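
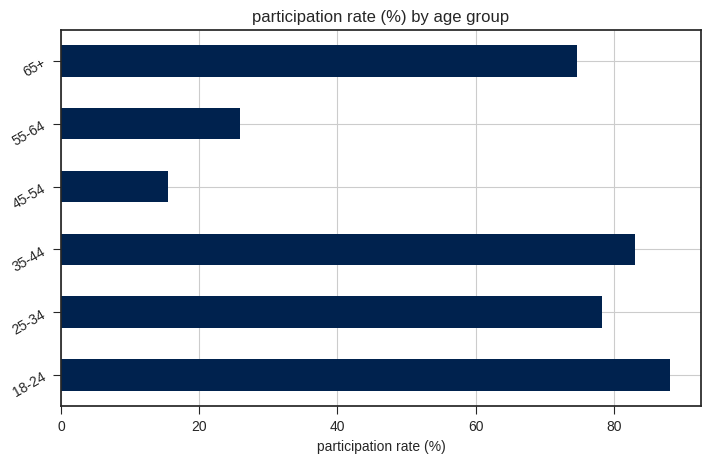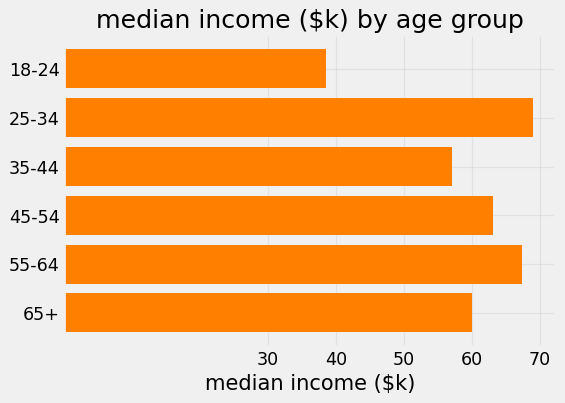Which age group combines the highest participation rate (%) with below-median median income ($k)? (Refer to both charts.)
18-24

Chart 2 median median income ($k) ≈ 60; below-median age groups: 18-24, 35-44, 65+. Among those, 18-24 has the highest participation rate (%) (≈ 90).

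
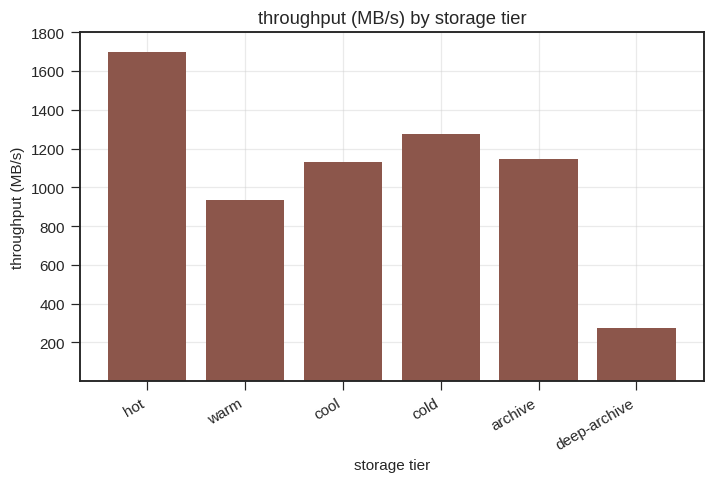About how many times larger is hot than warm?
hot ≈ 1600, warm ≈ 1000; 1600/1000 ≈ 1.6.

≈ 1.6×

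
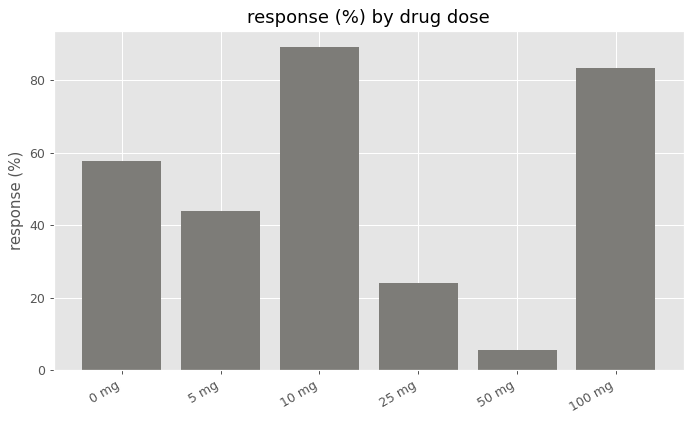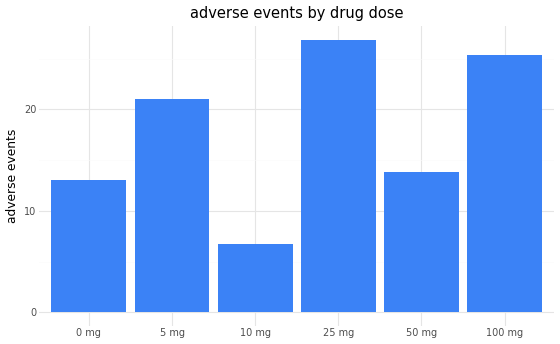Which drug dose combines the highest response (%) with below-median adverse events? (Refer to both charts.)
10 mg

Chart 2 median adverse events ≈ 15; below-median drug doses: 0 mg, 10 mg, 50 mg. Among those, 10 mg has the highest response (%) (≈ 90).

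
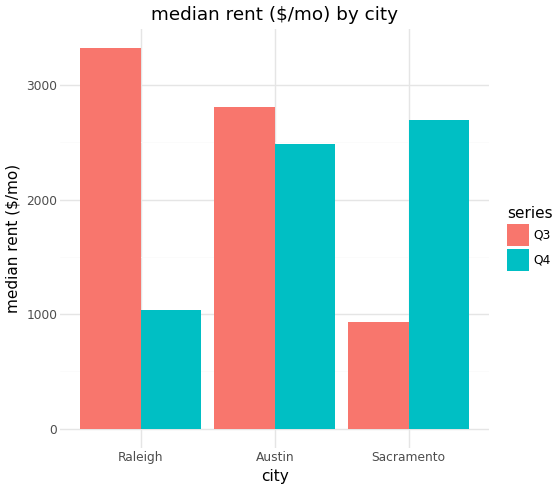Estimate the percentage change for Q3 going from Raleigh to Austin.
≈ -14.3%

Raleigh ≈ 3500, Austin ≈ 3000; (3000 − 3500) / 3500 ≈ -14.3%.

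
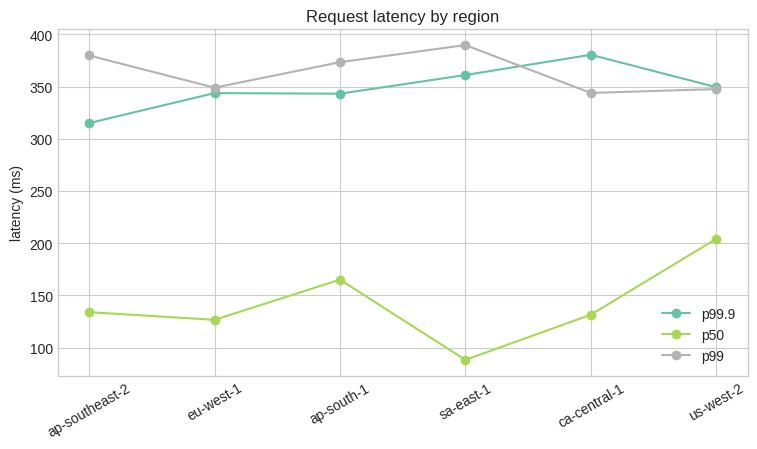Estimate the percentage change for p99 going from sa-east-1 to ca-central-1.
≈ -12.5%

sa-east-1 ≈ 400, ca-central-1 ≈ 350; (350 − 400) / 400 ≈ -12.5%.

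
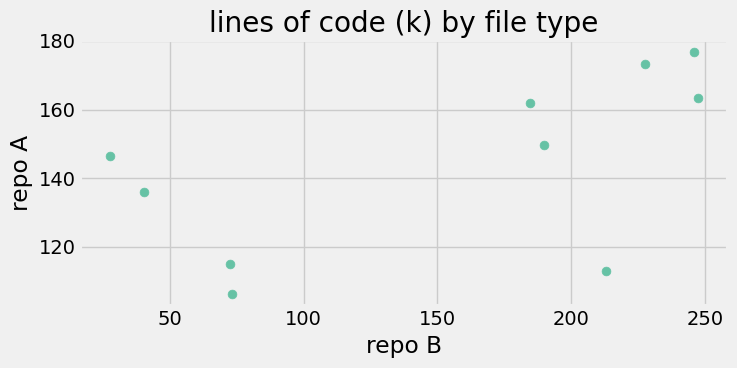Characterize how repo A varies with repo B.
positive, moderate

Points are positively correlated; moderate (|r| ≈ 0.6).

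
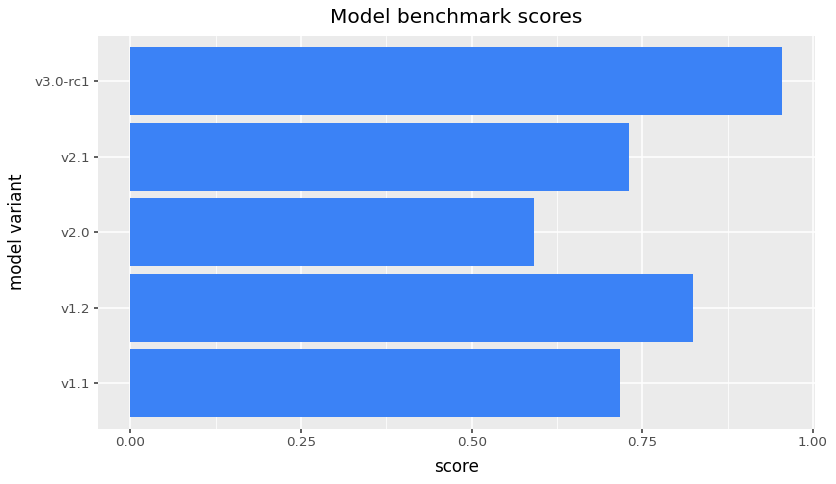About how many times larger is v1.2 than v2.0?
v1.2 ≈ 0.8, v2.0 ≈ 0.6; 0.8/0.6 ≈ 1.33.

≈ 1.33×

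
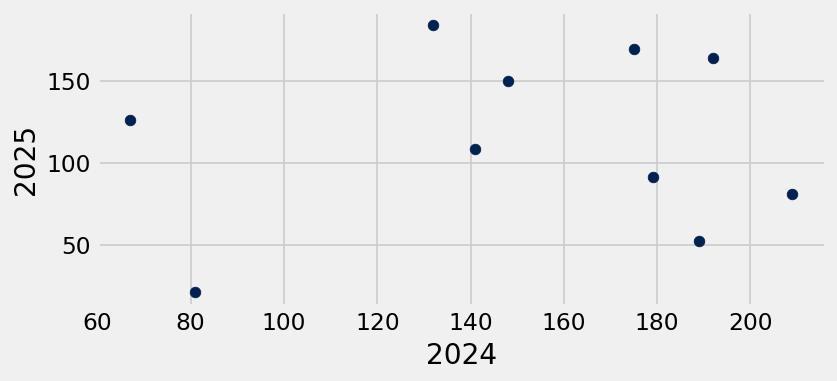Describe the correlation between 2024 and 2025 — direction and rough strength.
no clear correlation

Points are roughly uncorrelated; weak (|r| ≈ 0.1).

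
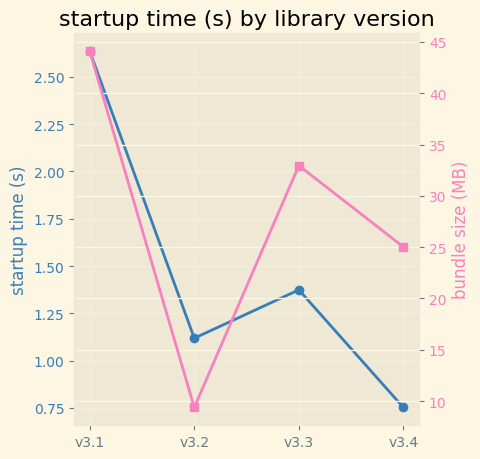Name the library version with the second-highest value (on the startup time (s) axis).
Top 3 (on the startup time (s) axis): v3.1 ≈ 2.6, v3.3 ≈ 1.4, v3.2 ≈ 1.2.

v3.3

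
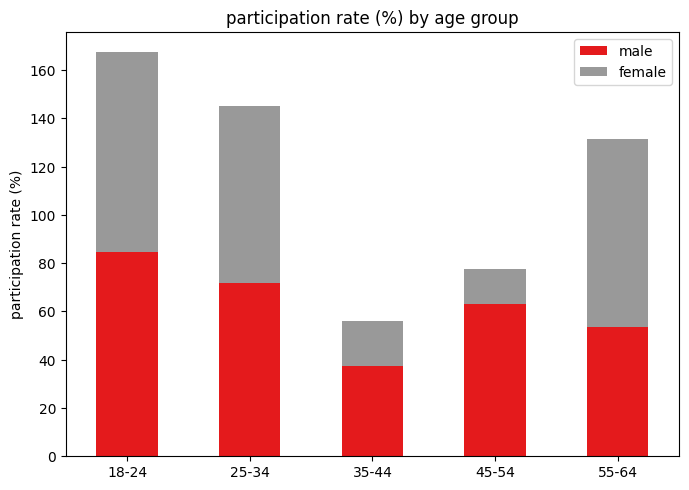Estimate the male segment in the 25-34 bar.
male top ≈ 80, bottom ≈ 0; segment ≈ 80.

≈ 80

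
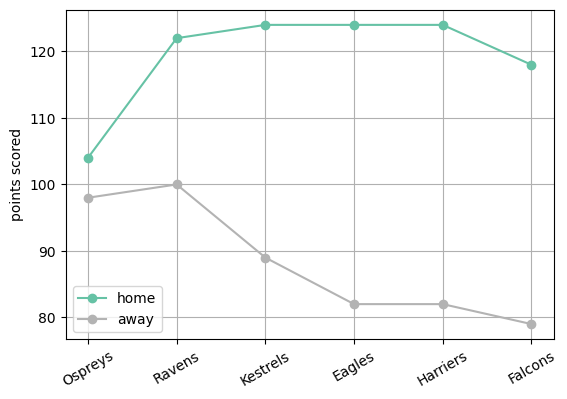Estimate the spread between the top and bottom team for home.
≈ 20

Max Kestrels ≈ 125, min Ospreys ≈ 105; range ≈ 20.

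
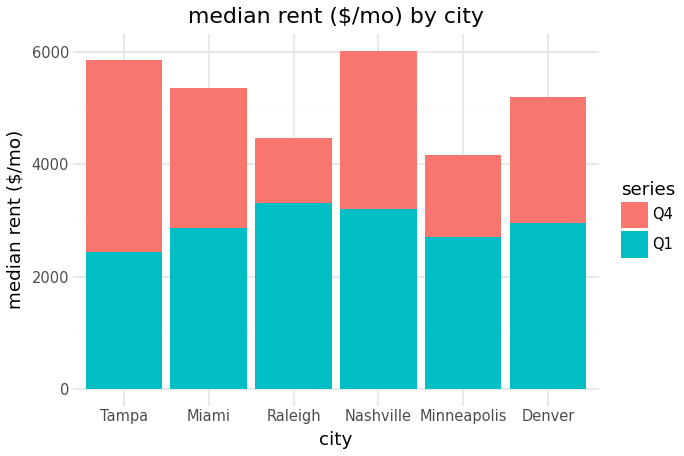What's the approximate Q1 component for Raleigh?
Q1 top ≈ 3000, bottom ≈ 0; segment ≈ 3000.

≈ 3000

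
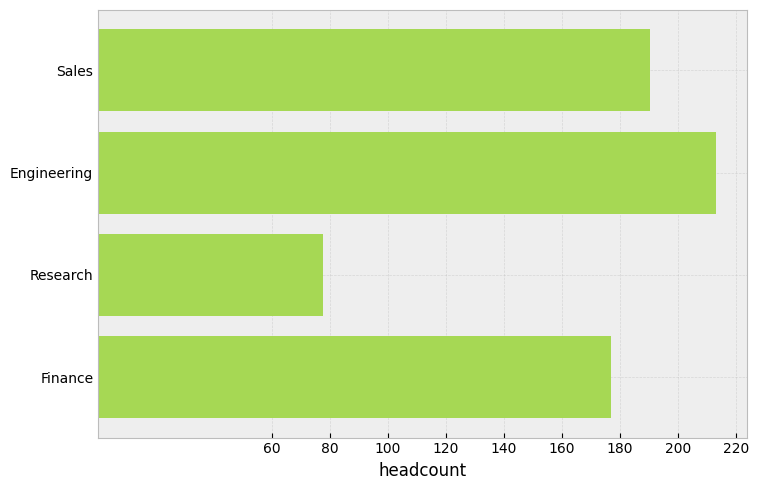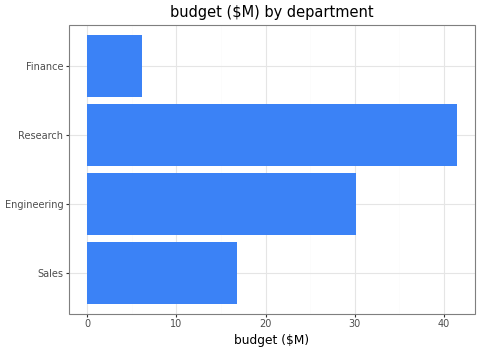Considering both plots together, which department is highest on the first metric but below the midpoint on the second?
Sales

Chart 2 median budget ($M) ≈ 25; below-median departments: Sales, Finance. Among those, Sales has the highest headcount (≈ 200).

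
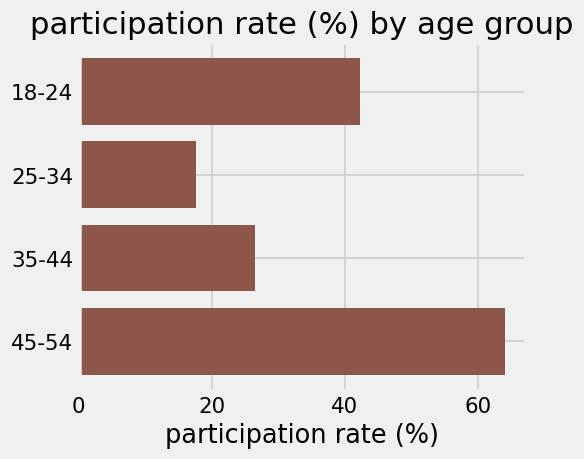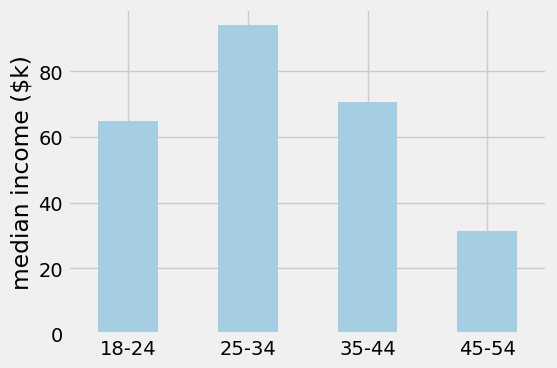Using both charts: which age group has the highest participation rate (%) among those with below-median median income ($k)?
Chart 2 median median income ($k) ≈ 70; below-median age groups: 18-24, 45-54. Among those, 45-54 has the highest participation rate (%) (≈ 60).

45-54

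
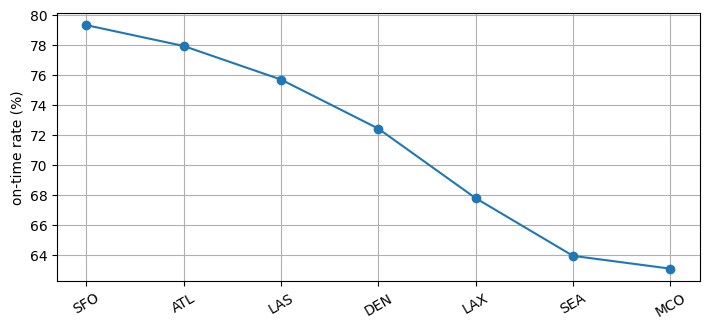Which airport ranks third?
LAS

Top 4: SFO ≈ 80, ATL ≈ 78, LAS ≈ 76, DEN ≈ 72.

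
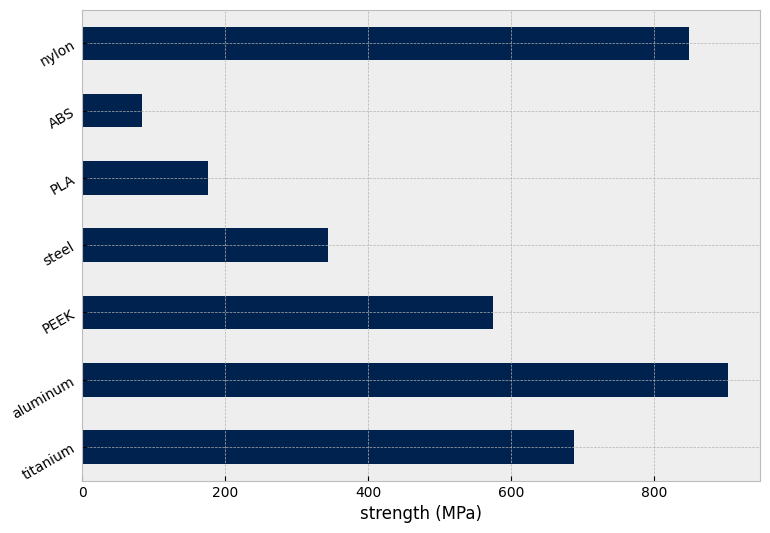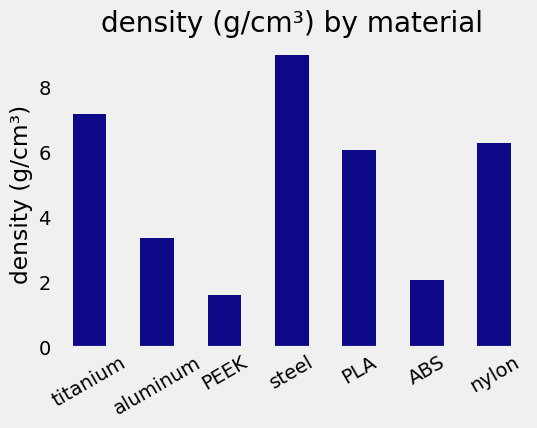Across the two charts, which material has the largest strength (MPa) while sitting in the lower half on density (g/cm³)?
Chart 2 median density (g/cm³) ≈ 6; below-median materials: aluminum, PEEK, ABS. Among those, aluminum has the highest strength (MPa) (≈ 900).

aluminum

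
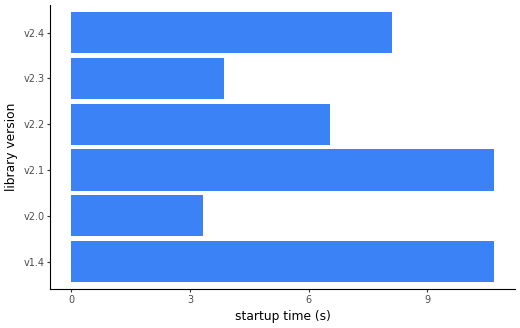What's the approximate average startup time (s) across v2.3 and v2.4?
≈ 6

(4 + 8) / 2 ≈ 6.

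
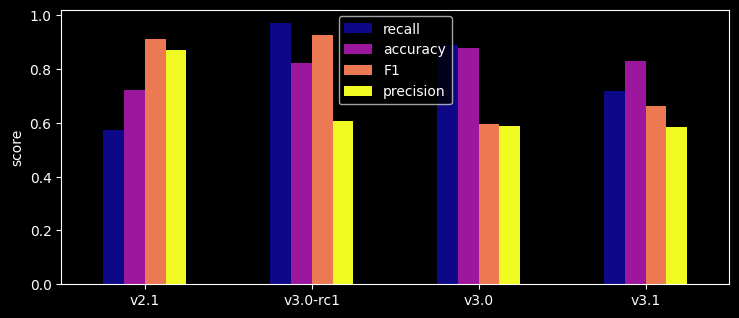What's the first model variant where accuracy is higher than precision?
v3.0-rc1

v2.1: accuracy ≈ 0.7 vs precision ≈ 0.9 (not yet); v3.0-rc1: accuracy ≈ 0.8 vs precision ≈ 0.6 (first crossover).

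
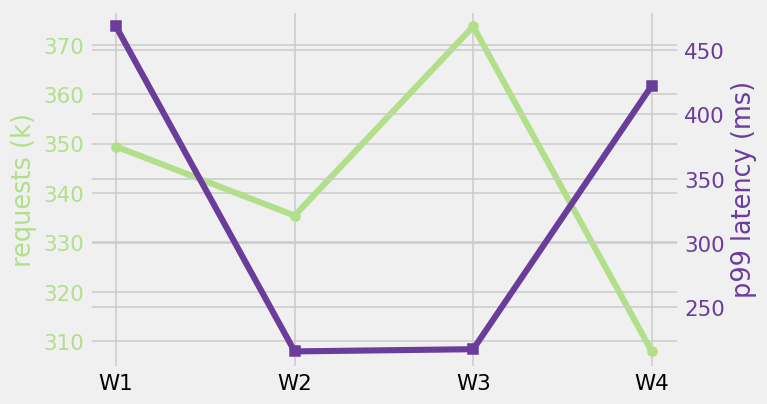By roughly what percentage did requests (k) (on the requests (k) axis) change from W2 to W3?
≈ +8.8%

W2 ≈ 340, W3 ≈ 370; (370 − 340) / 340 ≈ +8.8%.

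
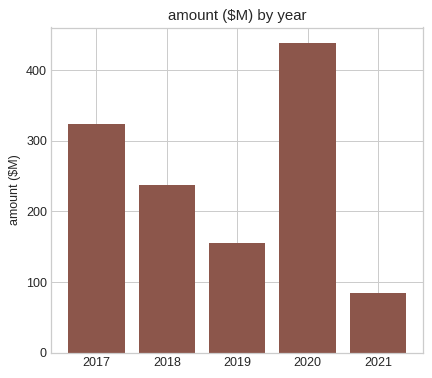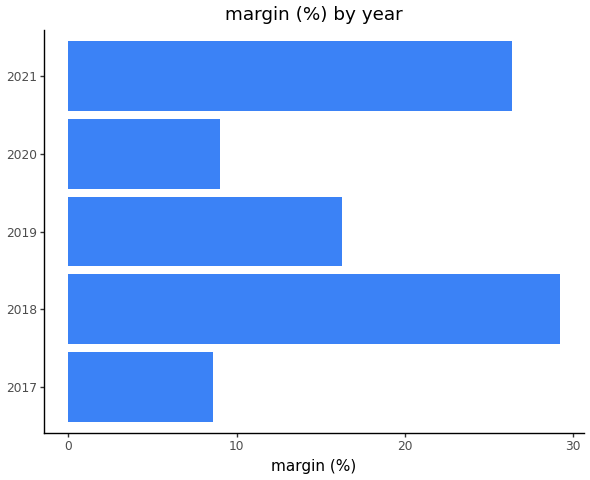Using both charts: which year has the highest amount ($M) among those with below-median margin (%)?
Chart 2 median margin (%) ≈ 15; below-median years: 2017, 2020. Among those, 2020 has the highest amount ($M) (≈ 450).

2020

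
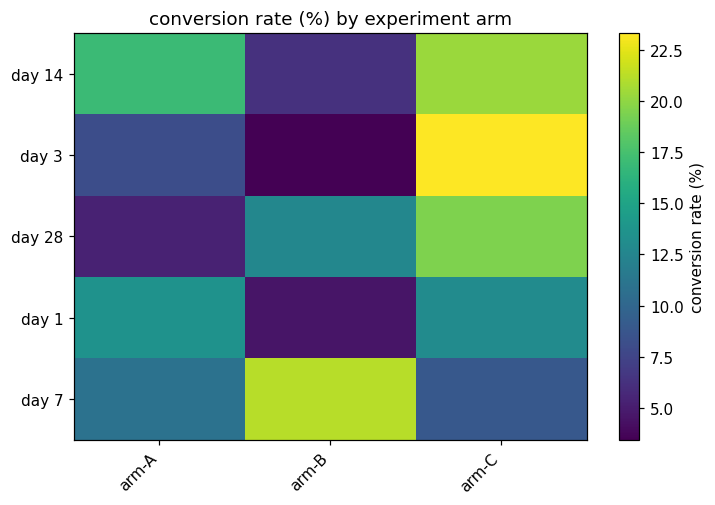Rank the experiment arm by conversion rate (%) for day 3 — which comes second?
Top 3 for day 3: arm-C ≈ 24, arm-A ≈ 8, arm-B ≈ 4.

arm-A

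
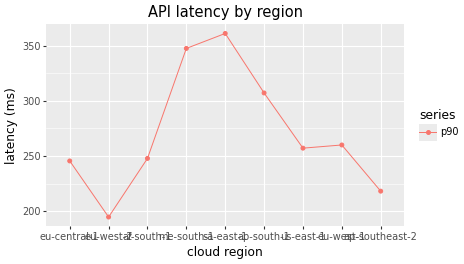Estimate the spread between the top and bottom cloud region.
Max sa-east-1 ≈ 360, min eu-west-2 ≈ 200; range ≈ 160.

≈ 160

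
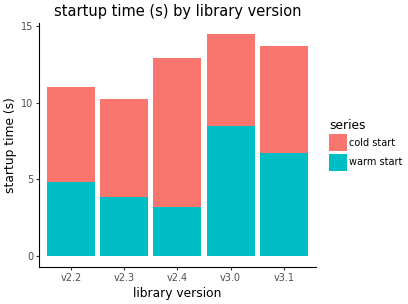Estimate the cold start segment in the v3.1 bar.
cold start top ≈ 14, bottom ≈ 6; segment ≈ 8.

≈ 8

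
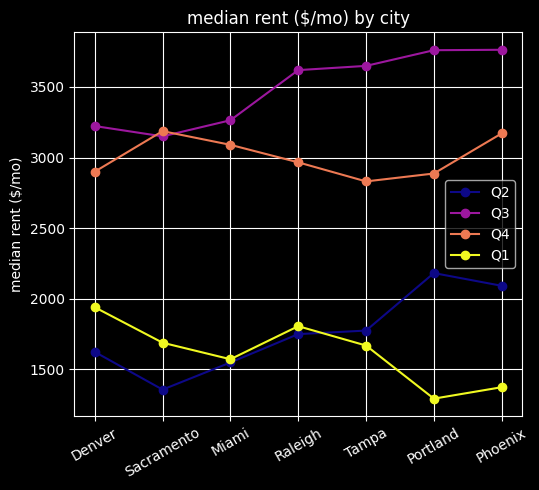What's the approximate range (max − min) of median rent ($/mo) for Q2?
≈ 500

Max Portland ≈ 2000, min Sacramento ≈ 1500; range ≈ 500.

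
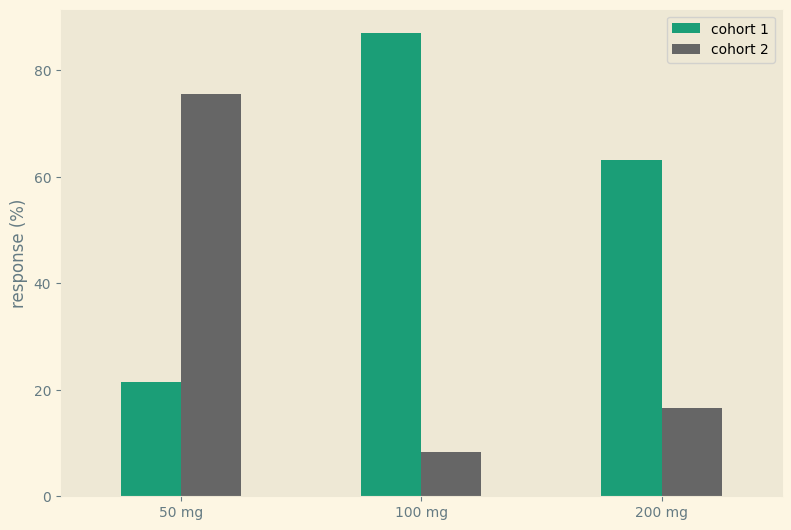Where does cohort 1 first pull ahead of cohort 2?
50 mg: cohort 1 ≈ 20 vs cohort 2 ≈ 80 (not yet); 100 mg: cohort 1 ≈ 90 vs cohort 2 ≈ 10 (first crossover).

100 mg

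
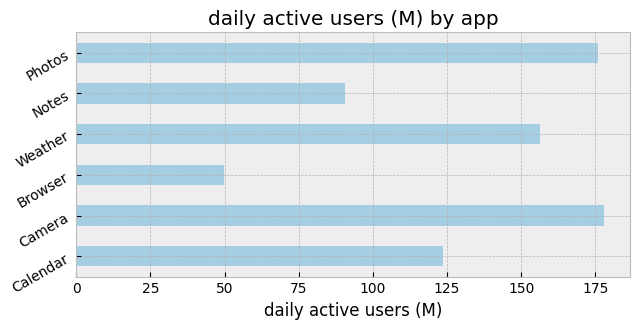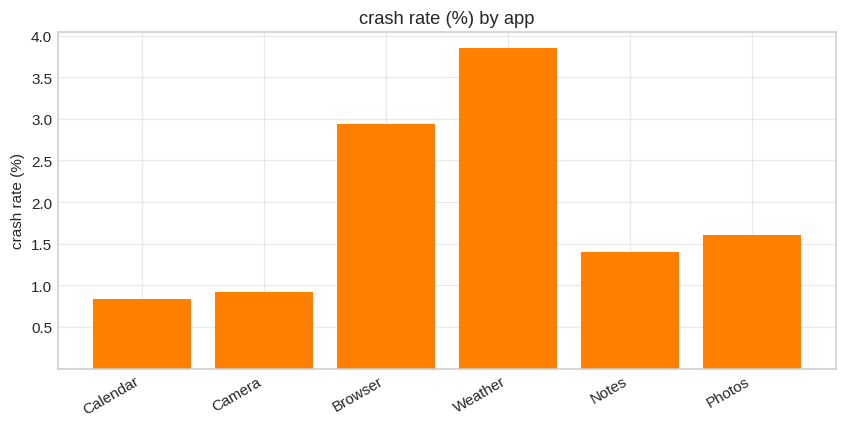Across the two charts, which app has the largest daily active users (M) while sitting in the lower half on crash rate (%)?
Camera

Chart 2 median crash rate (%) ≈ 1.5; below-median apps: Calendar, Camera, Notes. Among those, Camera has the highest daily active users (M) (≈ 180).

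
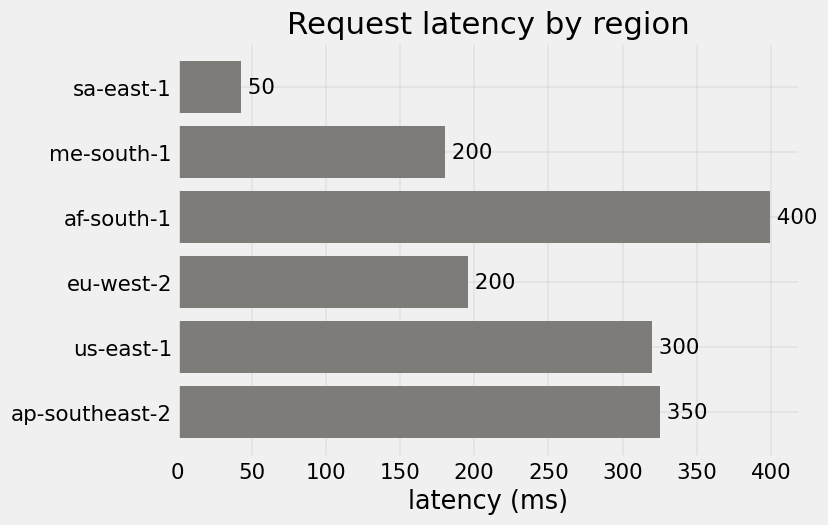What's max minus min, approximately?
≈ 350

Max af-south-1 ≈ 400, min sa-east-1 ≈ 50; range ≈ 350.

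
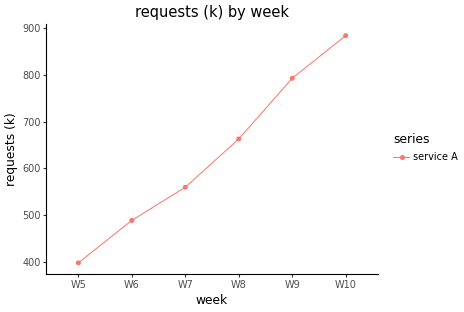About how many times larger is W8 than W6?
W8 ≈ 650, W6 ≈ 500; 650/500 ≈ 1.3.

≈ 1.3×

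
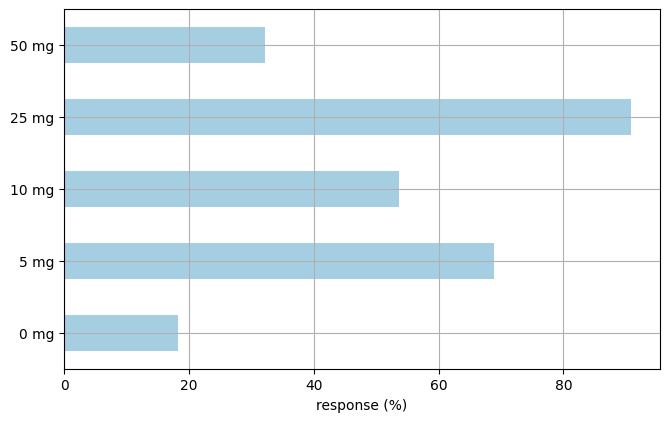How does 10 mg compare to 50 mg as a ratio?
≈ 1.67×

10 mg ≈ 50, 50 mg ≈ 30; 50/30 ≈ 1.67.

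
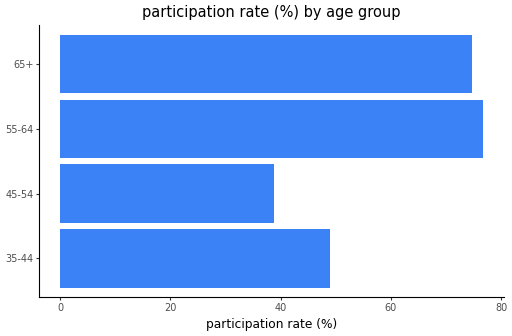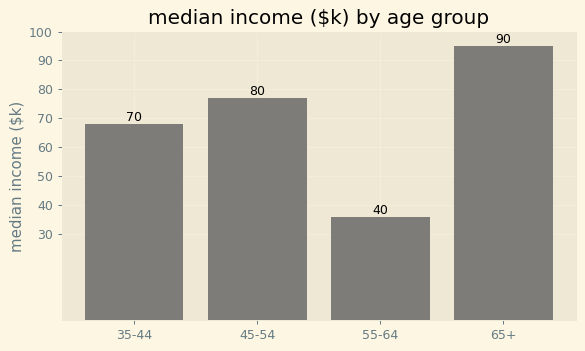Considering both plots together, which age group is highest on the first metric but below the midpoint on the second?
Chart 2 median median income ($k) ≈ 70; below-median age groups: 35-44, 55-64. Among those, 55-64 has the highest participation rate (%) (≈ 80).

55-64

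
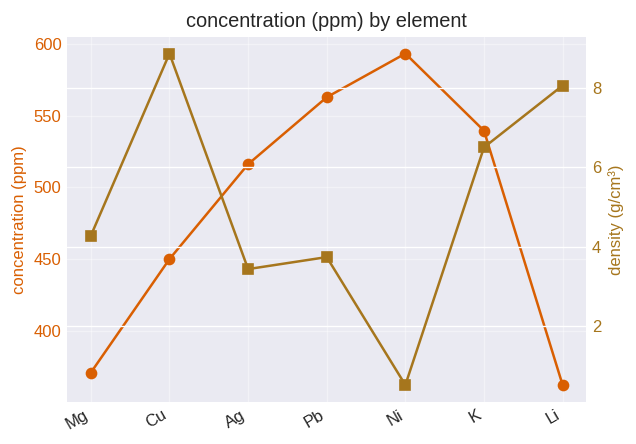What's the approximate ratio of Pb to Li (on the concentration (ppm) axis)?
Pb ≈ 560, Li ≈ 360; 560/360 ≈ 1.56.

≈ 1.56×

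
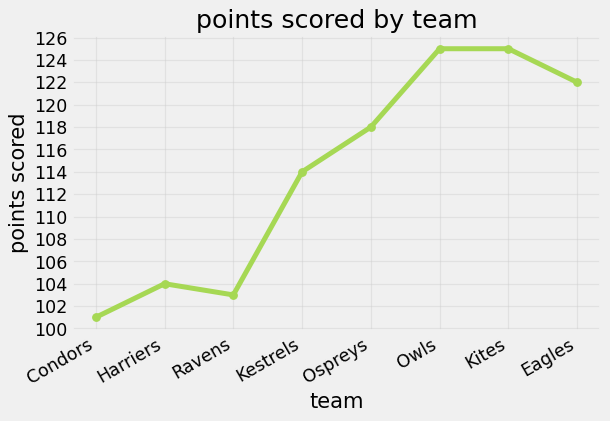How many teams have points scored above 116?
4

Above 116: Ospreys, Owls, Kites, Eagles.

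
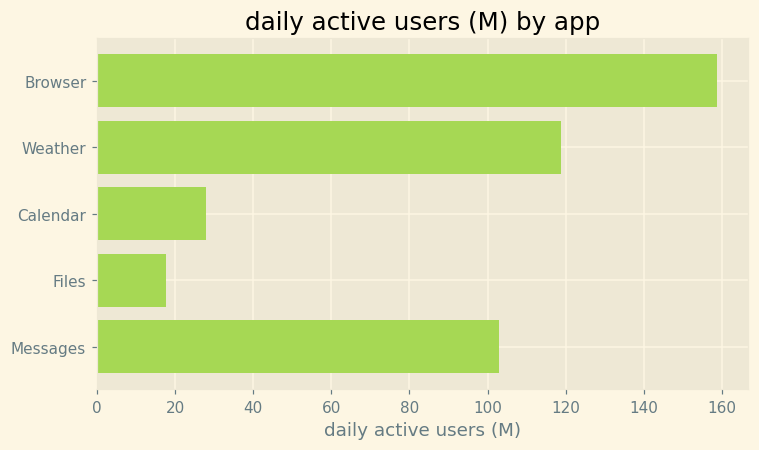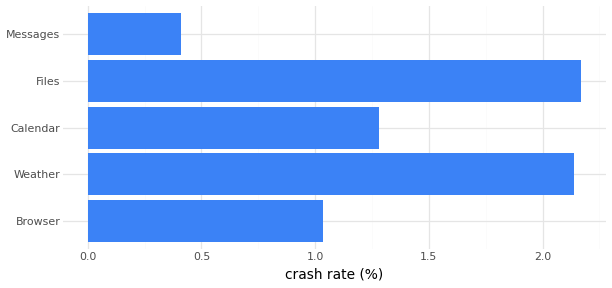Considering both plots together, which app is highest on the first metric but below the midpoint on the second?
Chart 2 median crash rate (%) ≈ 1.2; below-median apps: Browser, Messages. Among those, Browser has the highest daily active users (M) (≈ 160).

Browser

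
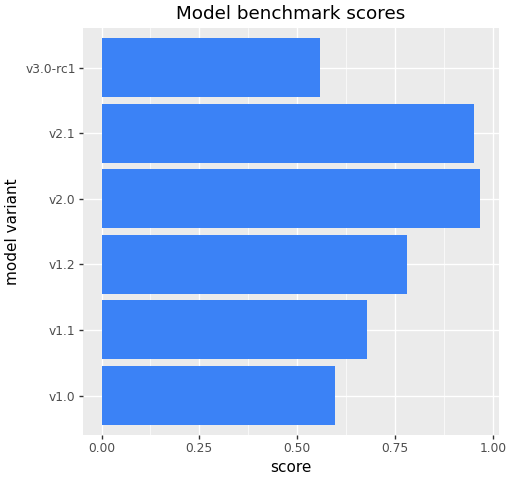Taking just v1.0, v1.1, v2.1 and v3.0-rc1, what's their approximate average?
≈ 0.73

(0.6 + 0.7 + 1.0 + 0.6) / 4 ≈ 0.73.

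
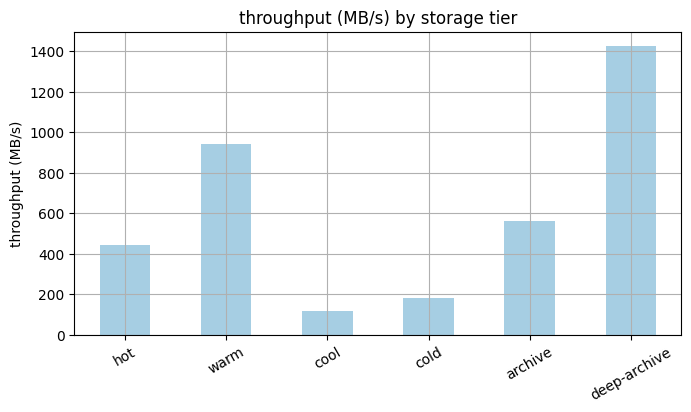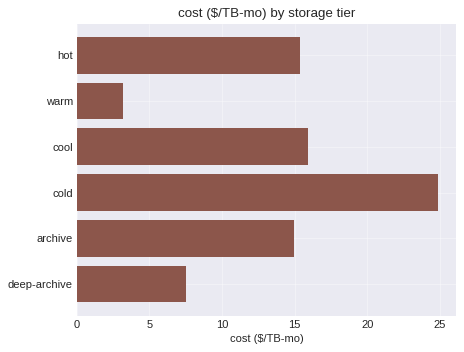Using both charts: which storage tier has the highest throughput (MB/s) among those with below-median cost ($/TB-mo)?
Chart 2 median cost ($/TB-mo) ≈ 15; below-median storage tiers: warm, archive, deep-archive. Among those, deep-archive has the highest throughput (MB/s) (≈ 1400).

deep-archive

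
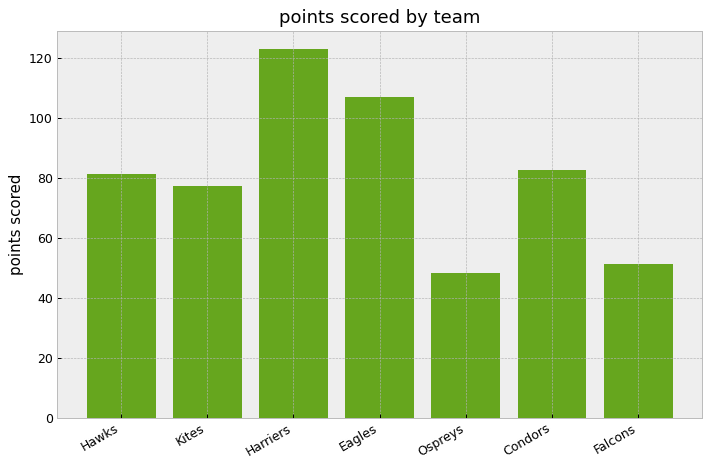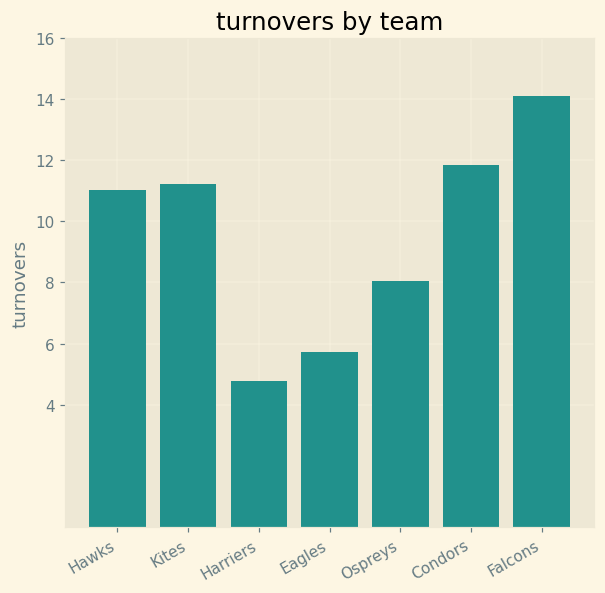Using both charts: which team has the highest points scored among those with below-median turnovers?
Chart 2 median turnovers ≈ 12; below-median teams: Harriers, Eagles, Ospreys. Among those, Harriers has the highest points scored (≈ 120).

Harriers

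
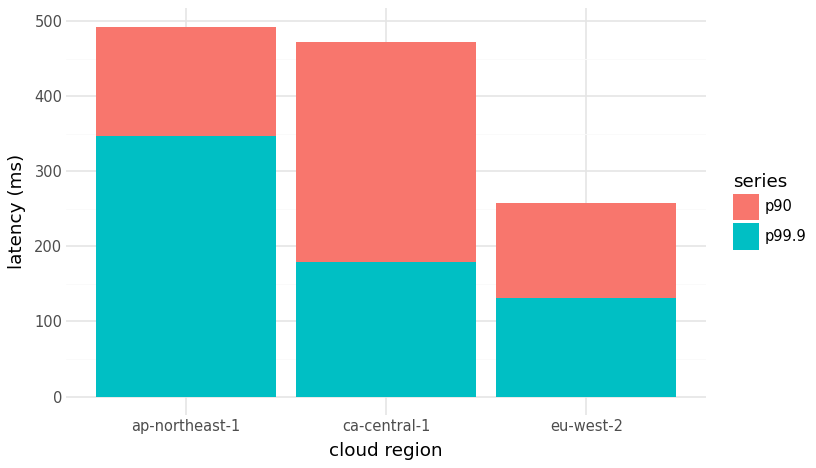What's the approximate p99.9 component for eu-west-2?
≈ 150

p99.9 top ≈ 150, bottom ≈ 0; segment ≈ 150.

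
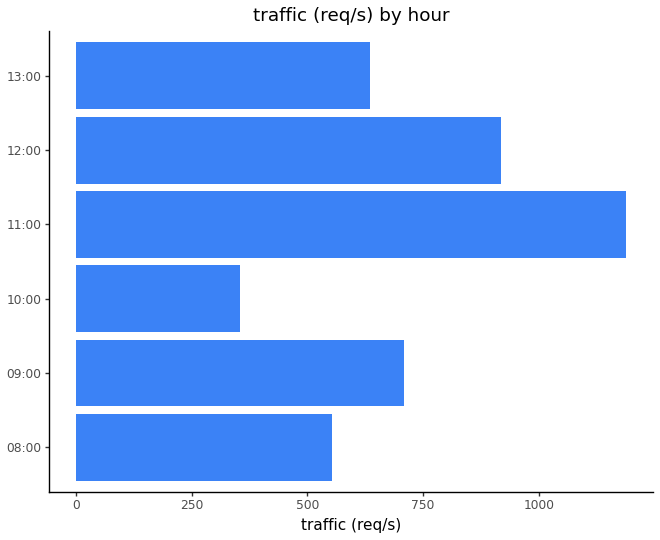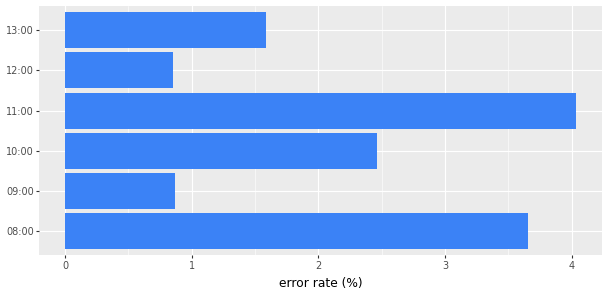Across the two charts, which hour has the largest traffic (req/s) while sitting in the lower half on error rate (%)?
12:00

Chart 2 median error rate (%) ≈ 2; below-median hours: 09:00, 12:00, 13:00. Among those, 12:00 has the highest traffic (req/s) (≈ 1000).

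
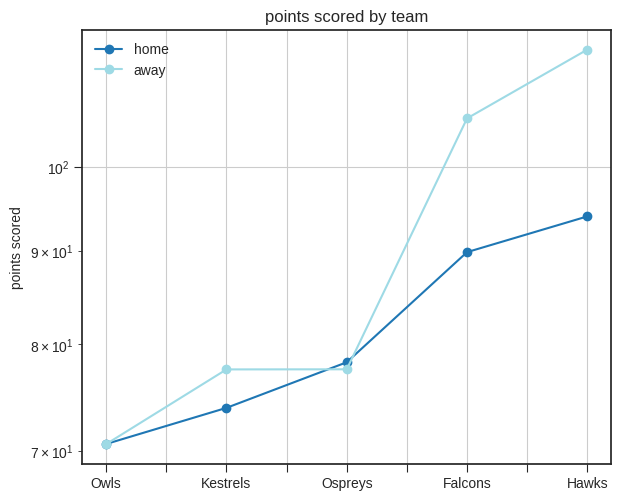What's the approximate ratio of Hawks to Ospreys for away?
Hawks ≈ 115, Ospreys ≈ 80; 115/80 ≈ 1.44.

≈ 1.44×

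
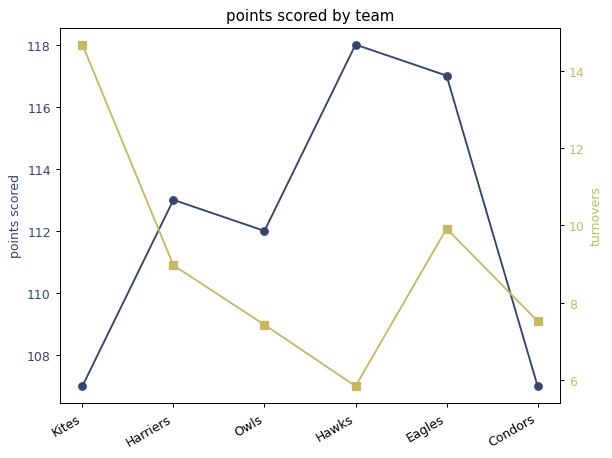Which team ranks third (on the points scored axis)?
Top 4 (on the points scored axis): Hawks ≈ 118, Eagles ≈ 117, Harriers ≈ 113, Owls ≈ 112.

Harriers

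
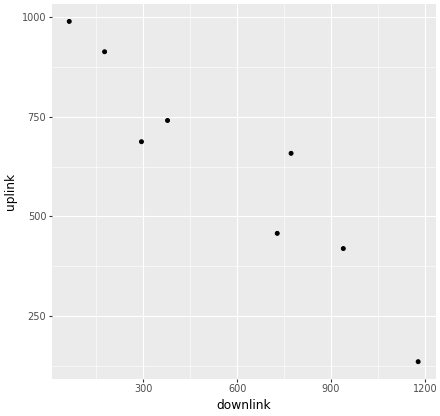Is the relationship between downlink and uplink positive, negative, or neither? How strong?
Points are negatively correlated; strong (|r| ≈ 0.9).

negative, strong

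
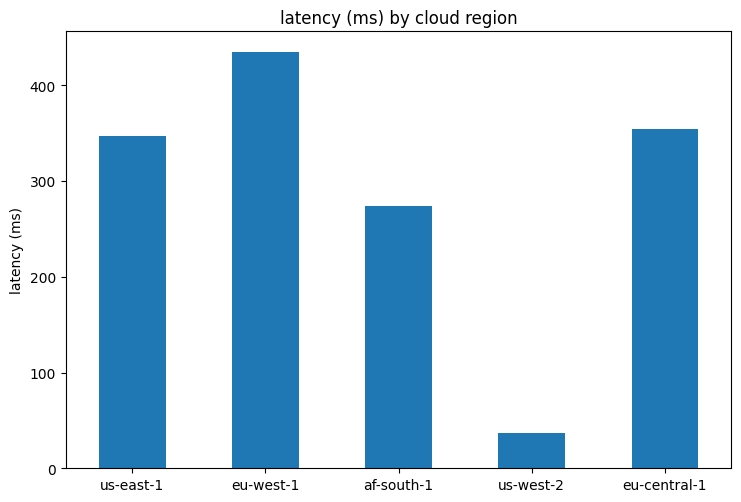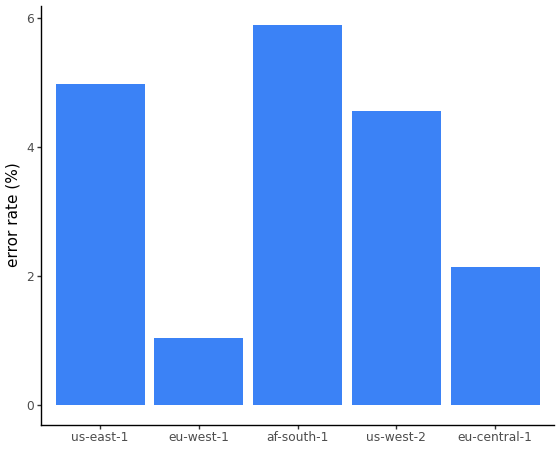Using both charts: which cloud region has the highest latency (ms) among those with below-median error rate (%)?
Chart 2 median error rate (%) ≈ 5; below-median cloud regions: eu-west-1, eu-central-1. Among those, eu-west-1 has the highest latency (ms) (≈ 450).

eu-west-1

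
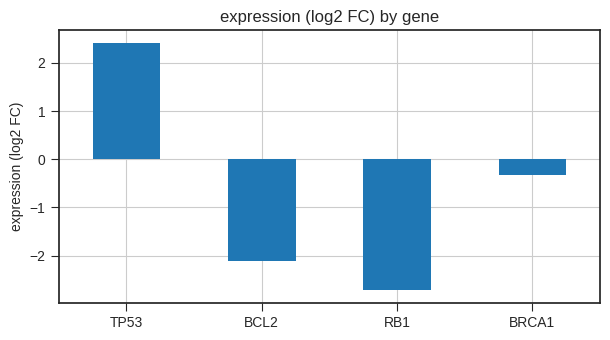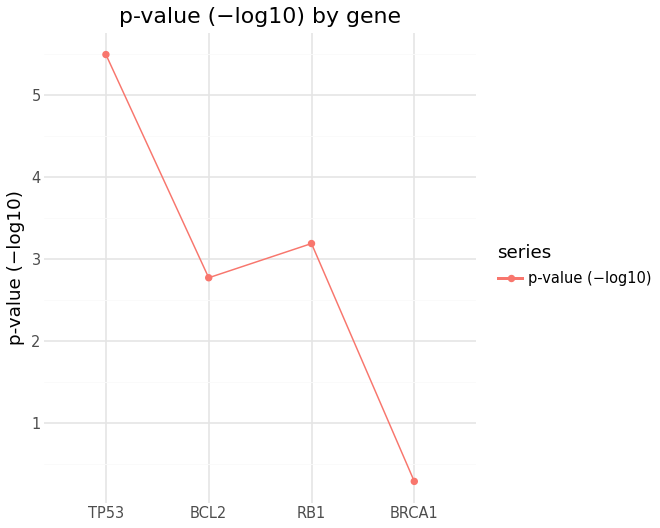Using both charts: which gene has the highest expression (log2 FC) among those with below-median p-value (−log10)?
Chart 2 median p-value (−log10) ≈ 3; below-median genes: BCL2, BRCA1. Among those, BRCA1 has the highest expression (log2 FC) (≈ -0.5).

BRCA1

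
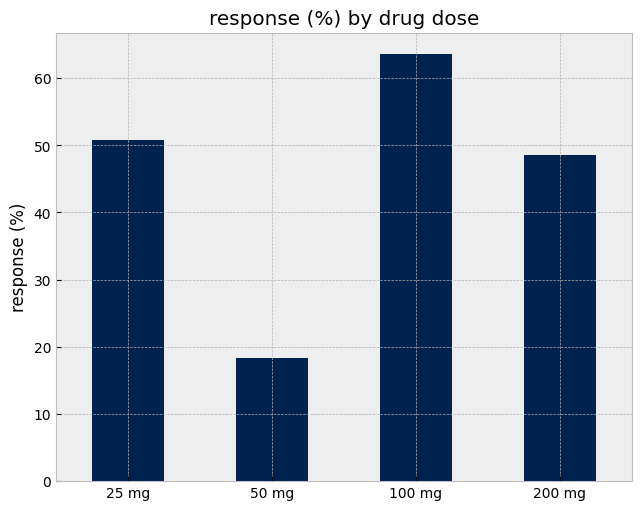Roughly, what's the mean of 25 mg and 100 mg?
≈ 55

(50 + 60) / 2 ≈ 55.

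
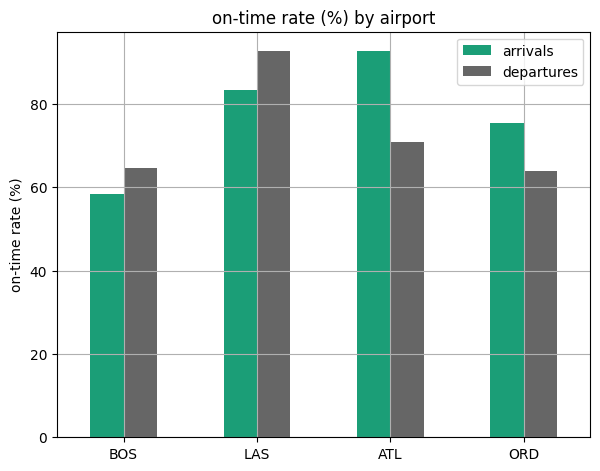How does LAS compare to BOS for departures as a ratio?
LAS ≈ 90, BOS ≈ 60; 90/60 ≈ 1.5.

≈ 1.5×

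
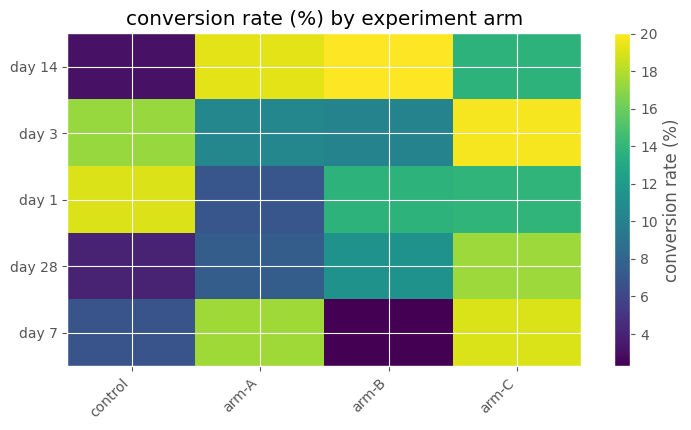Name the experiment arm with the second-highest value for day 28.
arm-B

Top 3 for day 28: arm-C ≈ 18, arm-B ≈ 12, arm-A ≈ 8.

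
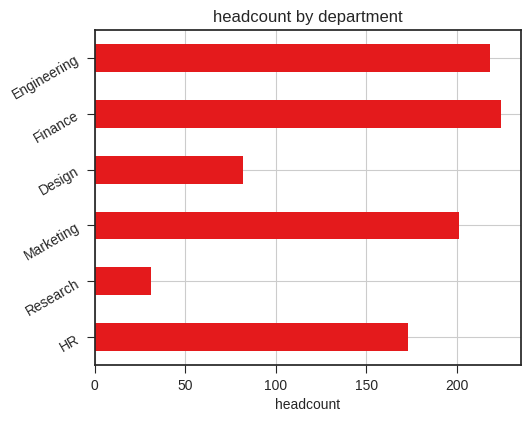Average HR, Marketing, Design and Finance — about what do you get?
≈ 170

(180 + 200 + 80 + 220) / 4 ≈ 170.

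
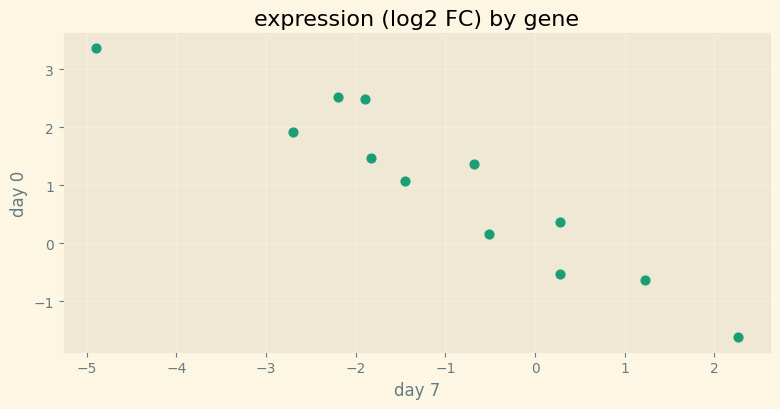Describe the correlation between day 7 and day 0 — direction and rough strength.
negative, strong

Points are negatively correlated; strong (|r| ≈ 0.9).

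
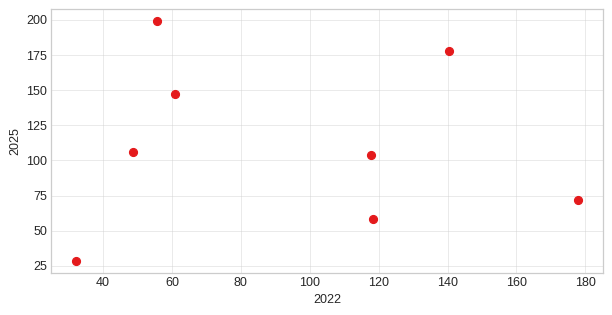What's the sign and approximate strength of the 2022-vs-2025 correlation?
no clear correlation

Points are roughly uncorrelated; weak (|r| ≈ 0.0).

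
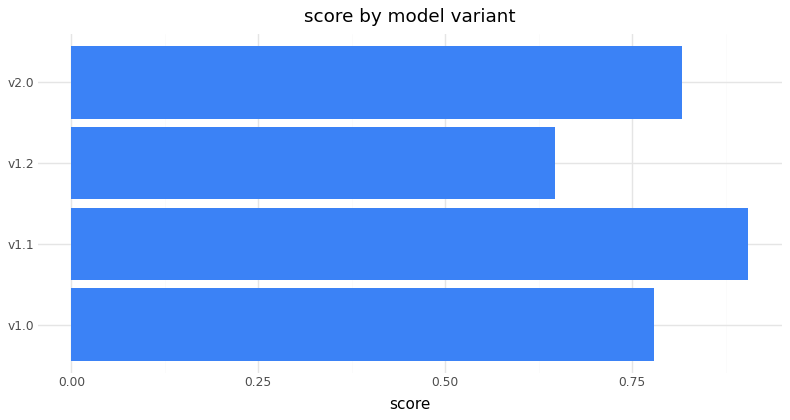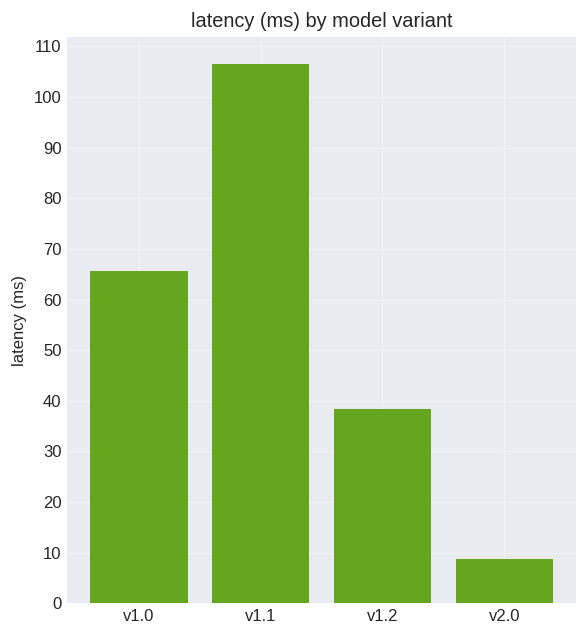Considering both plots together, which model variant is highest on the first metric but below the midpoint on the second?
Chart 2 median latency (ms) ≈ 50; below-median model variants: v1.2, v2.0. Among those, v2.0 has the highest score (≈ 0.8).

v2.0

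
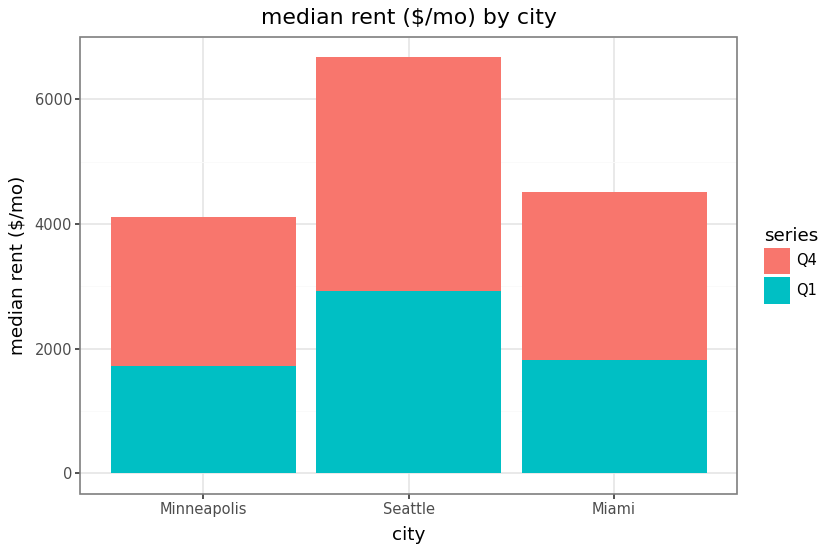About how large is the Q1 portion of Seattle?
≈ 3000

Q1 top ≈ 3000, bottom ≈ 0; segment ≈ 3000.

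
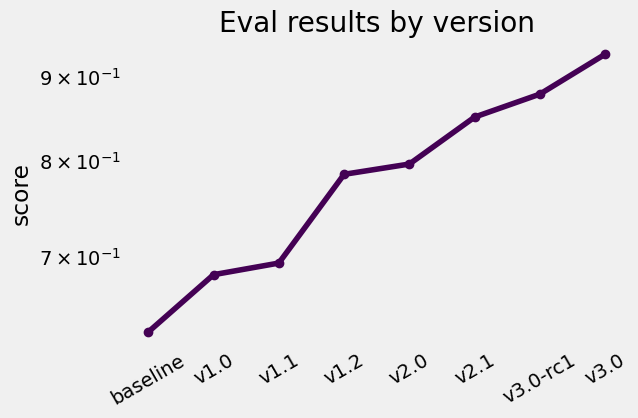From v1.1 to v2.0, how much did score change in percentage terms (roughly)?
v1.1 ≈ 0.70, v2.0 ≈ 0.80; (0.80 − 0.70) / 0.70 ≈ +14.3%.

≈ +14.3%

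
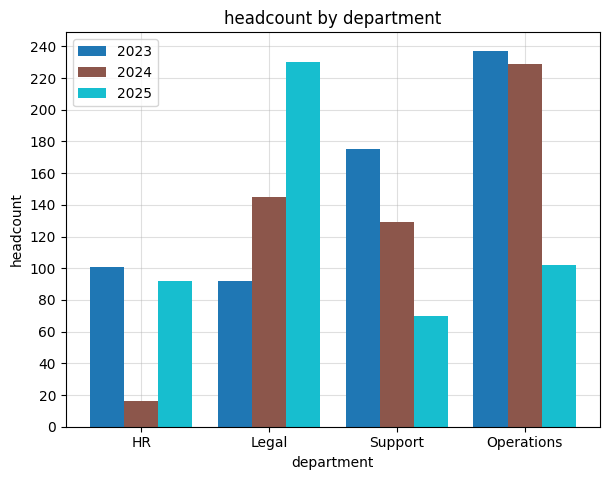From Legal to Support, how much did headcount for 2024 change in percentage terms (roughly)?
Legal ≈ 140, Support ≈ 120; (120 − 140) / 140 ≈ -14.3%.

≈ -14.3%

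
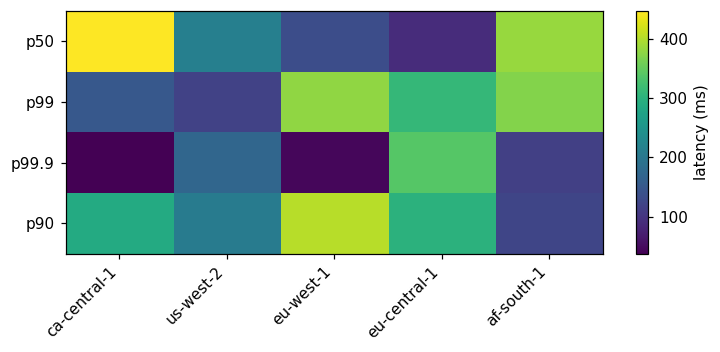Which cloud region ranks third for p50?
us-west-2

Top 4 for p50: ca-central-1 ≈ 450, af-south-1 ≈ 400, us-west-2 ≈ 200, eu-west-1 ≈ 150.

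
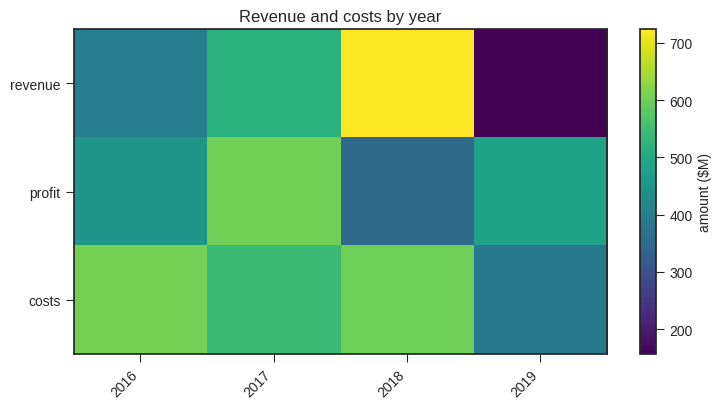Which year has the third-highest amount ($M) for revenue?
2016

Top 4 for revenue: 2018 ≈ 700, 2017 ≈ 500, 2016 ≈ 400, 2019 ≈ 150.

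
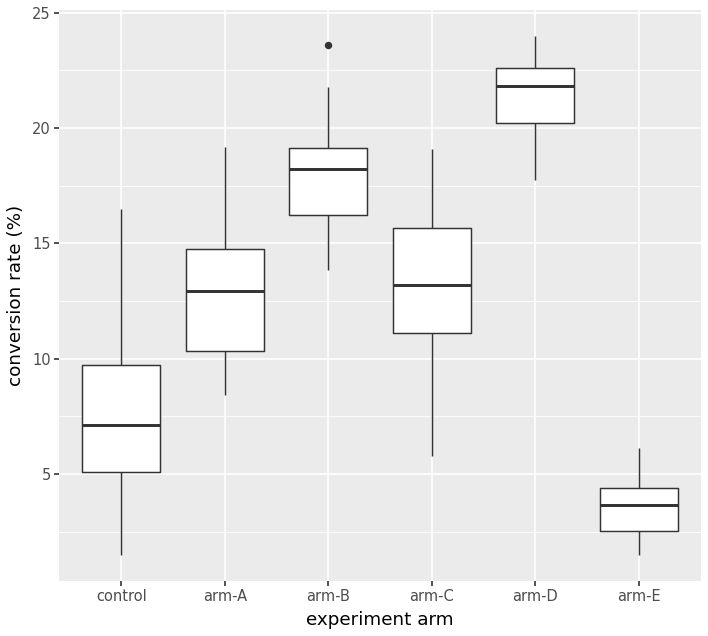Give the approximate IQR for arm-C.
≈ 4

Q3 ≈ 16, Q1 ≈ 12; IQR ≈ 4.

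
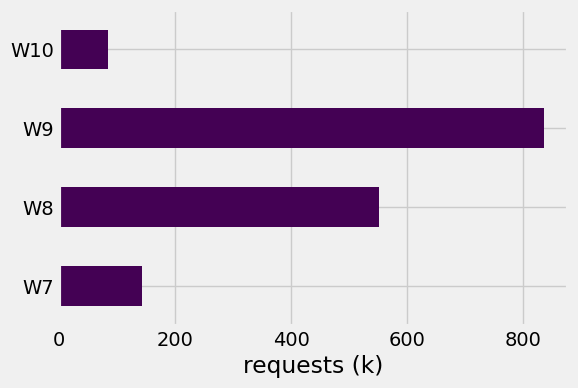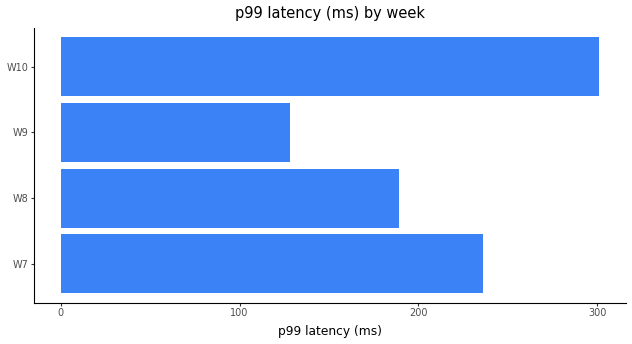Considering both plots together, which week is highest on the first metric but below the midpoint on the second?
Chart 2 median p99 latency (ms) ≈ 200; below-median weeks: W8, W9. Among those, W9 has the highest requests (k) (≈ 800).

W9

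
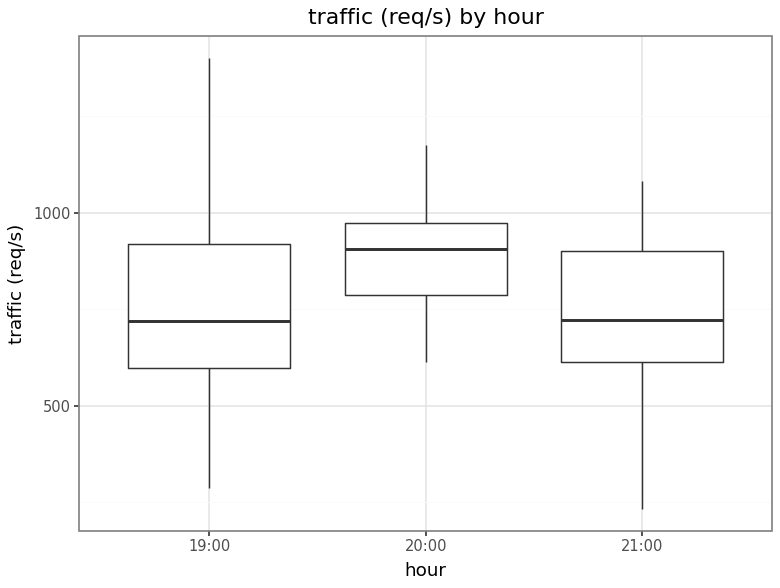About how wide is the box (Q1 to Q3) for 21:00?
≈ 280

Q3 ≈ 900, Q1 ≈ 620; IQR ≈ 280.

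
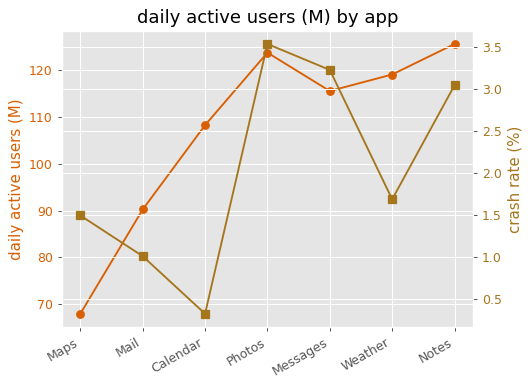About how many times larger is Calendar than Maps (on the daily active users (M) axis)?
Calendar ≈ 110, Maps ≈ 70; 110/70 ≈ 1.57.

≈ 1.57×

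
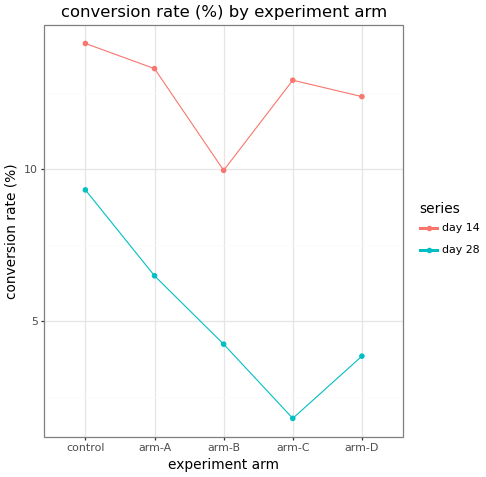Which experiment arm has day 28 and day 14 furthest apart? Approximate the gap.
arm-C: day 28 ≈ 2, day 14 ≈ 12 → gap ≈ 10. Next-largest (arm-D) is only ≈ 8.

arm-C, ≈ 10 %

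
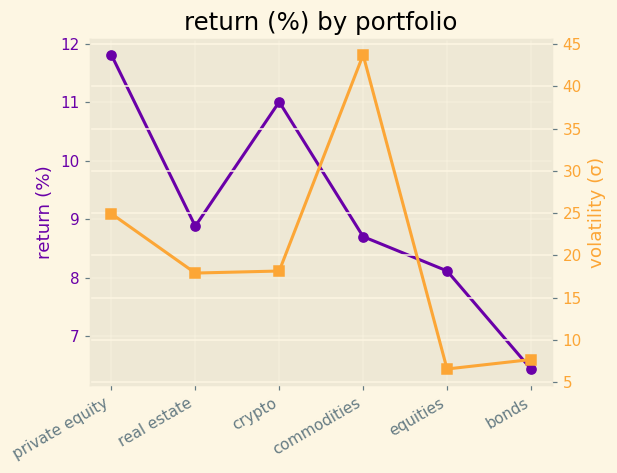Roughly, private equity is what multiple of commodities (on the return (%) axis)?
private equity ≈ 12.0, commodities ≈ 8.5; 12.0/8.5 ≈ 1.41.

≈ 1.41×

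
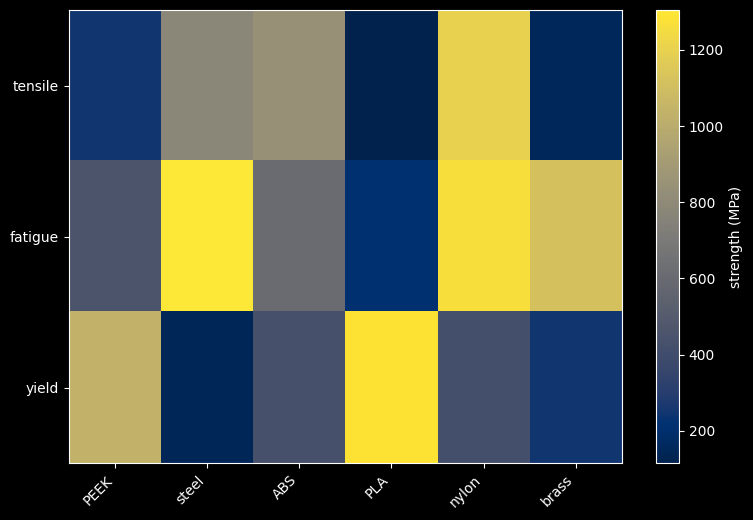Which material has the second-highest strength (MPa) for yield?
Top 3 for yield: PLA ≈ 1300, PEEK ≈ 1000, ABS ≈ 400.

PEEK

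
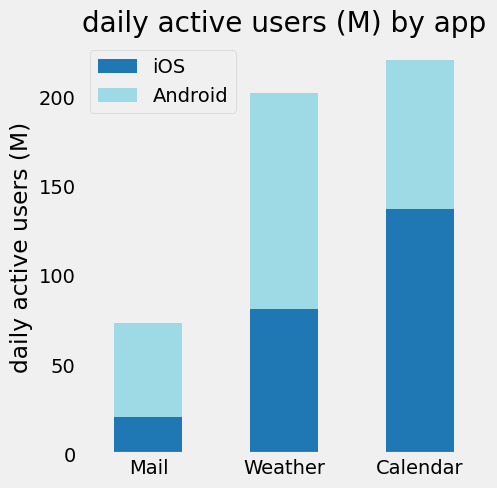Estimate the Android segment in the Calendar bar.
Android top ≈ 220, bottom ≈ 140; segment ≈ 80.

≈ 80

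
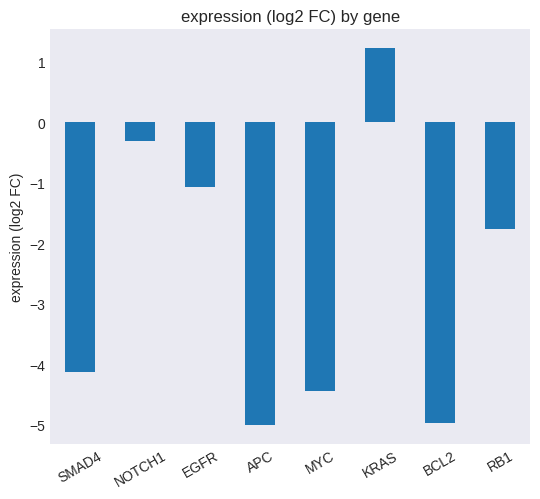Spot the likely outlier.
KRAS

KRAS ≈ 1; the rest sit between ≈ -5 and ≈ 0.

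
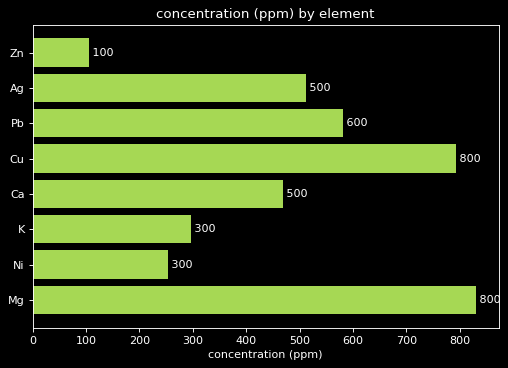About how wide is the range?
≈ 700

Max Mg ≈ 800, min Zn ≈ 100; range ≈ 700.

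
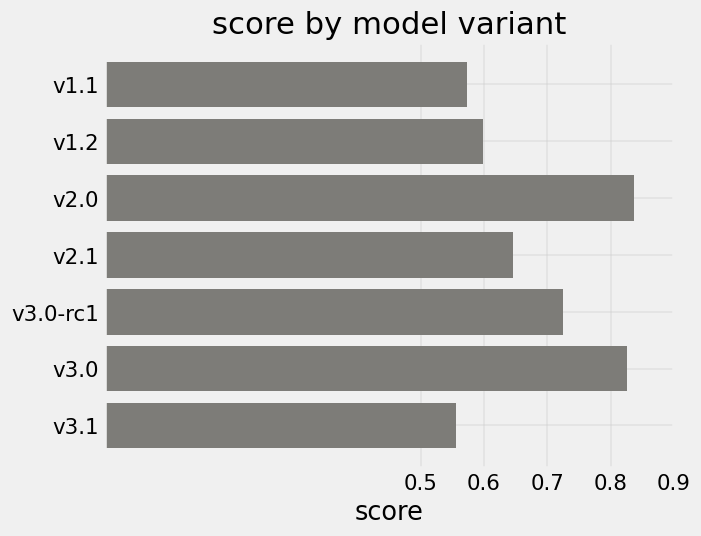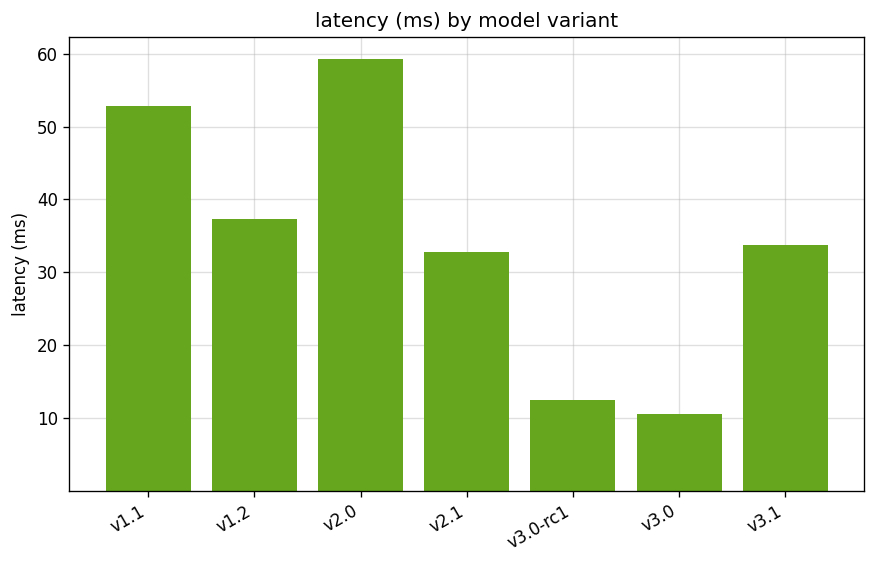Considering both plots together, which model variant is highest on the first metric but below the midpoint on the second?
Chart 2 median latency (ms) ≈ 30; below-median model variants: v2.1, v3.0-rc1, v3.0. Among those, v3.0 has the highest score (≈ 0.8).

v3.0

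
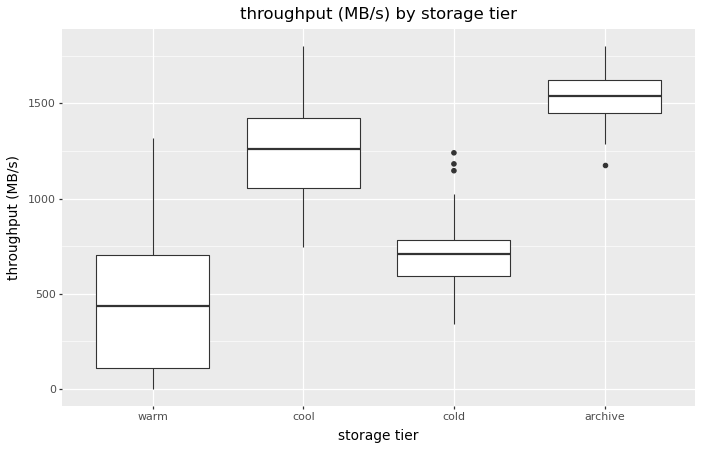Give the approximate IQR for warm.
Q3 ≈ 700, Q1 ≈ 100; IQR ≈ 600.

≈ 600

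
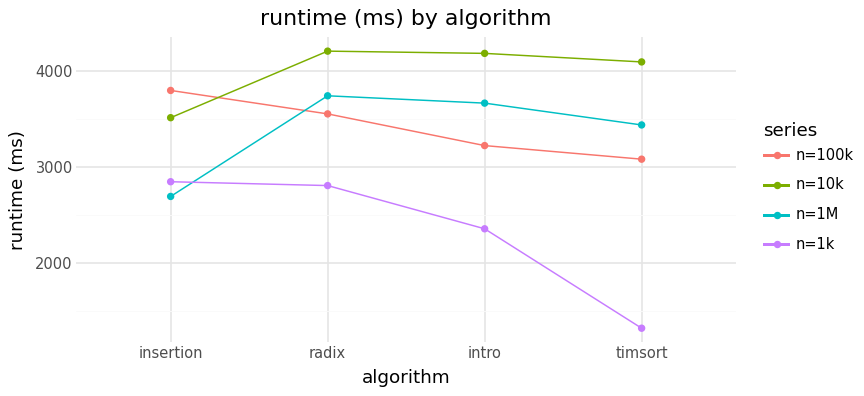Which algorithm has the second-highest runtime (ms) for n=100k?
radix

Top 3 for n=100k: insertion ≈ 4000, radix ≈ 3500, intro ≈ 3000.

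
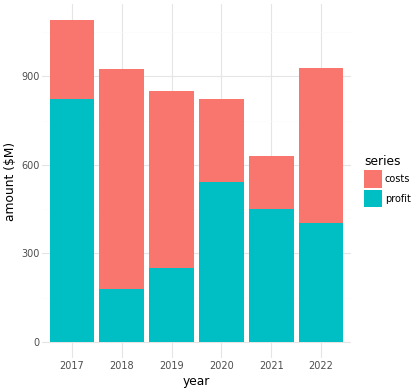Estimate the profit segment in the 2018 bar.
≈ 200

profit top ≈ 200, bottom ≈ 0; segment ≈ 200.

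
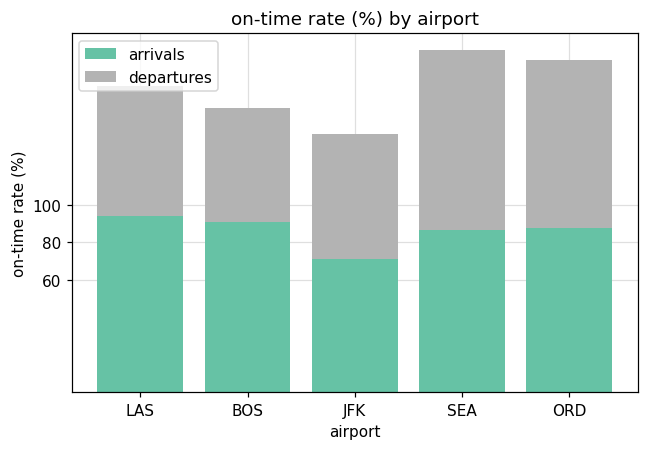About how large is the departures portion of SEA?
departures top ≈ 180, bottom ≈ 80; segment ≈ 100.

≈ 100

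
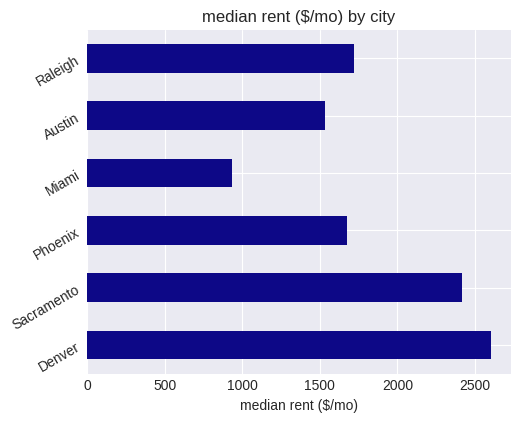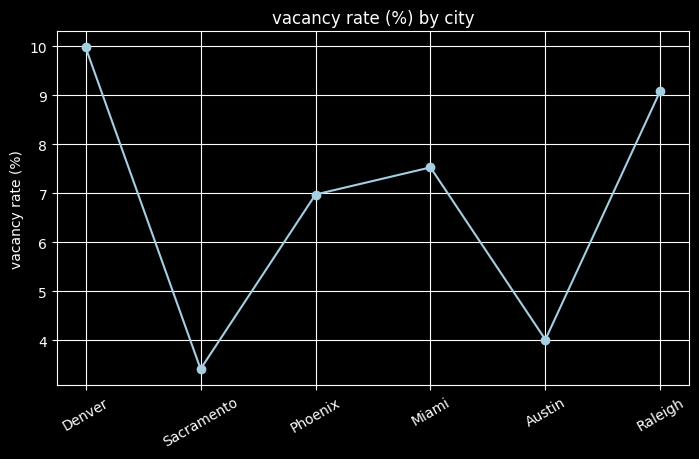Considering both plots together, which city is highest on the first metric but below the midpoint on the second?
Chart 2 median vacancy rate (%) ≈ 7; below-median cities: Sacramento, Phoenix, Austin. Among those, Sacramento has the highest median rent ($/mo) (≈ 2500).

Sacramento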